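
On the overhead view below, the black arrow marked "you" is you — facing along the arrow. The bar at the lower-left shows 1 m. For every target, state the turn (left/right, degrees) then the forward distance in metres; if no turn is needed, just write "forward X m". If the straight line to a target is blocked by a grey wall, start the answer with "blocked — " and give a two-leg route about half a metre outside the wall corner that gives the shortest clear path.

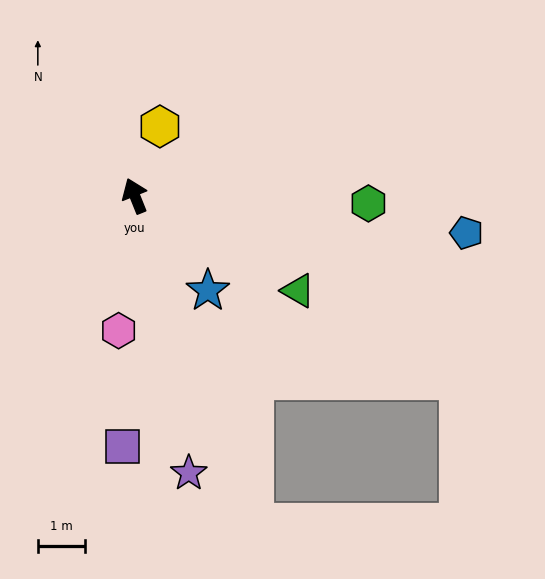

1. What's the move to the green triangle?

turn right 142°, forward 4.0 m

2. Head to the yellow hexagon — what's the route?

turn right 42°, forward 1.6 m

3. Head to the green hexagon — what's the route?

turn right 114°, forward 4.9 m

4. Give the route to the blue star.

turn right 164°, forward 2.5 m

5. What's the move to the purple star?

turn left 169°, forward 6.0 m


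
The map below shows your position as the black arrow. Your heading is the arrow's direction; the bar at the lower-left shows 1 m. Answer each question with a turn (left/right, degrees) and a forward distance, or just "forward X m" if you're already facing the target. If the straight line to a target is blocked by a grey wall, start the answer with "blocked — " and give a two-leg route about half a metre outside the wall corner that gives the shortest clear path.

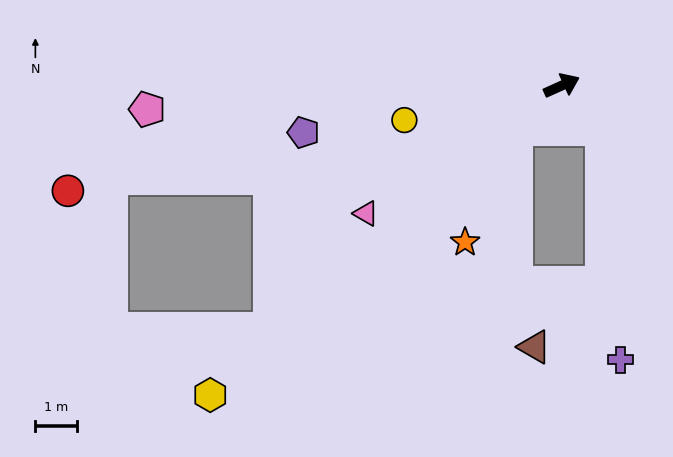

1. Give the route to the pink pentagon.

turn left 159°, forward 9.9 m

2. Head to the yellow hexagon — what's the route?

turn right 163°, forward 11.1 m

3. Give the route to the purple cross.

blocked — turn right 70°, forward 1.4 m, then turn right 40°, forward 5.5 m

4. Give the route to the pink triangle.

turn right 171°, forward 5.6 m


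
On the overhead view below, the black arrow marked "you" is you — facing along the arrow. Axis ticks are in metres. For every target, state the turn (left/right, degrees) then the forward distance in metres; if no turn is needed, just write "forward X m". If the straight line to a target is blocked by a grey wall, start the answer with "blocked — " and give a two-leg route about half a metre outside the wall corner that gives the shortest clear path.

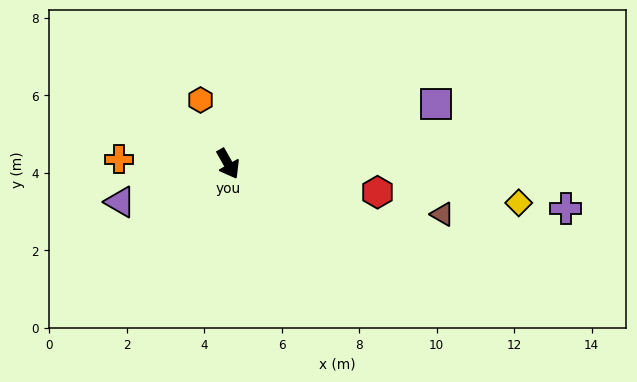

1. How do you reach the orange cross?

turn right 122°, forward 2.8 m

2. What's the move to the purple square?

turn left 76°, forward 5.6 m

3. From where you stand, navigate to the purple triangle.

turn right 100°, forward 3.0 m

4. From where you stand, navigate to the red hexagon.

turn left 50°, forward 3.9 m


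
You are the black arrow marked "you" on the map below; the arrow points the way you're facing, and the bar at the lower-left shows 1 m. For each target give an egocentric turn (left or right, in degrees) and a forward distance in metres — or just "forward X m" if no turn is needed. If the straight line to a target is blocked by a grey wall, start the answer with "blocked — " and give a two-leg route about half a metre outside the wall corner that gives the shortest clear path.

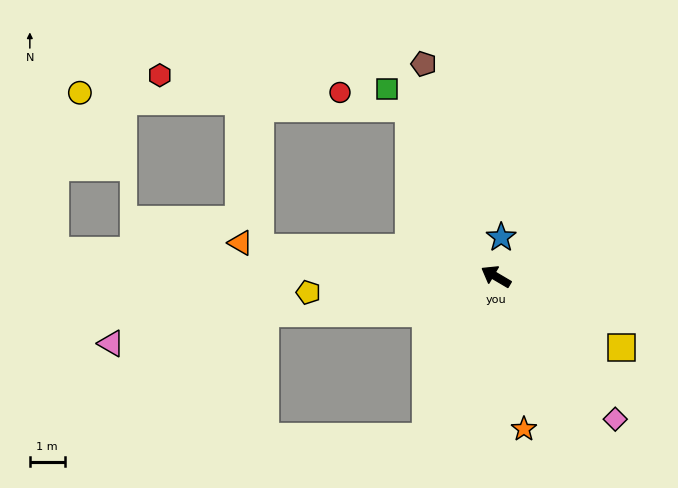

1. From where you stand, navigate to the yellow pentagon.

turn left 35°, forward 5.4 m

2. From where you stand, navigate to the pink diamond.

turn left 160°, forward 5.4 m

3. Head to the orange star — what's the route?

turn left 131°, forward 4.5 m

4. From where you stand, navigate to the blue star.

turn right 67°, forward 1.1 m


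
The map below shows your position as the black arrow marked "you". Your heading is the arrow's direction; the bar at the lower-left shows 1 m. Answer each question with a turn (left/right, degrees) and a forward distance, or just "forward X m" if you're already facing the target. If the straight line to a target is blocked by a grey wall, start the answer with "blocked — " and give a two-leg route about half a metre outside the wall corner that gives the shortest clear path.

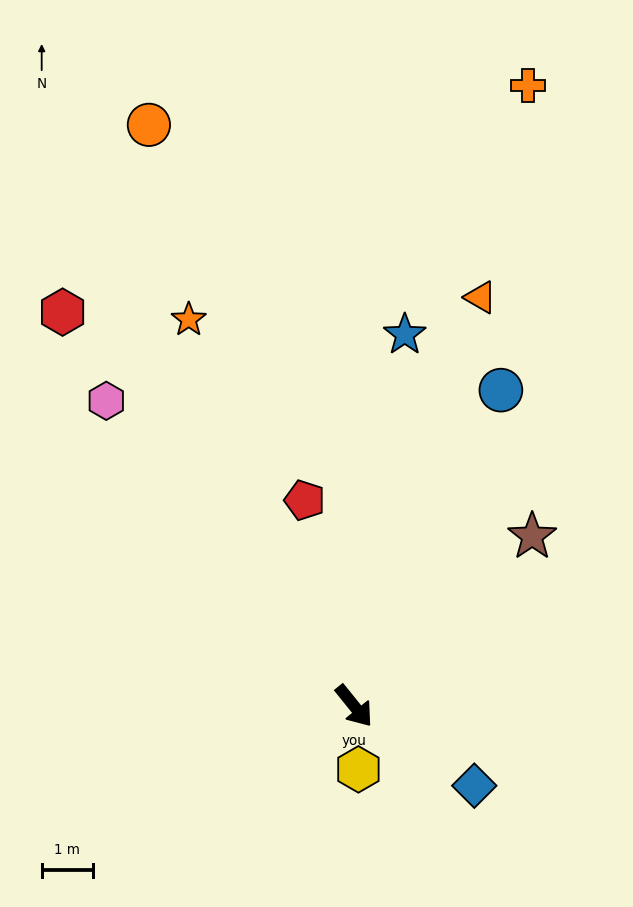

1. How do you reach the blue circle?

turn left 116°, forward 6.8 m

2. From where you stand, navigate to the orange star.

turn left 164°, forward 8.2 m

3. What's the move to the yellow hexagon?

turn right 35°, forward 1.2 m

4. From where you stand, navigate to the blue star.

turn left 133°, forward 7.3 m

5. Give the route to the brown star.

turn left 95°, forward 4.8 m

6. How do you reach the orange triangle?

turn left 124°, forward 8.3 m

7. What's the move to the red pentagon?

turn left 155°, forward 4.1 m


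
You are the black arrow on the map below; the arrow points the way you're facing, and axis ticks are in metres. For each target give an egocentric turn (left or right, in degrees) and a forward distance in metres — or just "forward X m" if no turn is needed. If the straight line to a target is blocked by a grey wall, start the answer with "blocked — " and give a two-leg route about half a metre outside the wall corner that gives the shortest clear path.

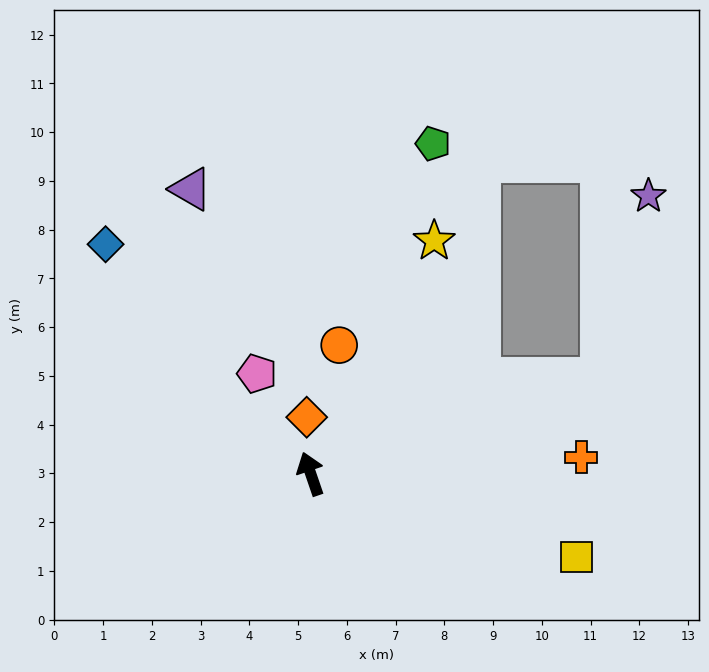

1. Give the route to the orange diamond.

turn right 15°, forward 1.2 m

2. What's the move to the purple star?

blocked — turn right 91°, forward 6.3 m, then turn left 57°, forward 3.9 m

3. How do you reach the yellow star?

turn right 47°, forward 5.4 m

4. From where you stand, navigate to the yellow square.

turn right 126°, forward 5.7 m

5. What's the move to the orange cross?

turn right 105°, forward 5.6 m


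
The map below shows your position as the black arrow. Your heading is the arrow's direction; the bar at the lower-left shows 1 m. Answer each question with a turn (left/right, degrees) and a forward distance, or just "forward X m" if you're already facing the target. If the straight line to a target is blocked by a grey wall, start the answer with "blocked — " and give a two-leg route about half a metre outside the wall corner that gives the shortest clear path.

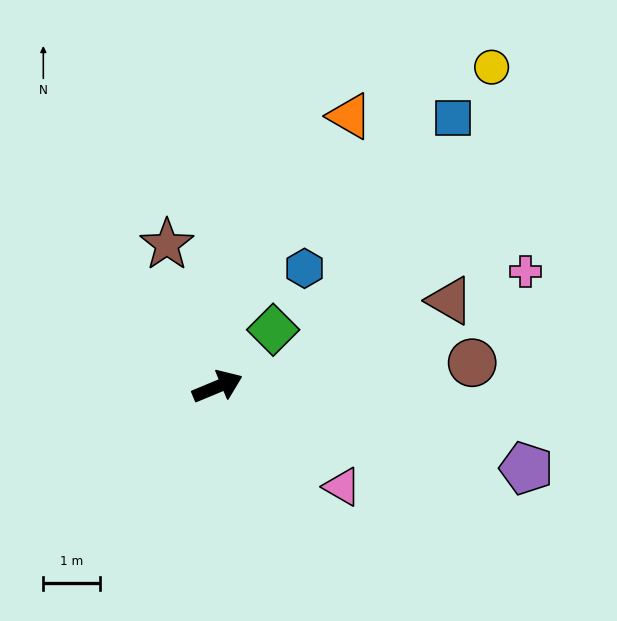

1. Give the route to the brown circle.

turn right 17°, forward 4.6 m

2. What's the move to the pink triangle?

turn right 61°, forward 2.8 m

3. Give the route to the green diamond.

turn left 23°, forward 1.4 m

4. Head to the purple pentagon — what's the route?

turn right 37°, forward 5.7 m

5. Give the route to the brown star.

turn left 87°, forward 2.7 m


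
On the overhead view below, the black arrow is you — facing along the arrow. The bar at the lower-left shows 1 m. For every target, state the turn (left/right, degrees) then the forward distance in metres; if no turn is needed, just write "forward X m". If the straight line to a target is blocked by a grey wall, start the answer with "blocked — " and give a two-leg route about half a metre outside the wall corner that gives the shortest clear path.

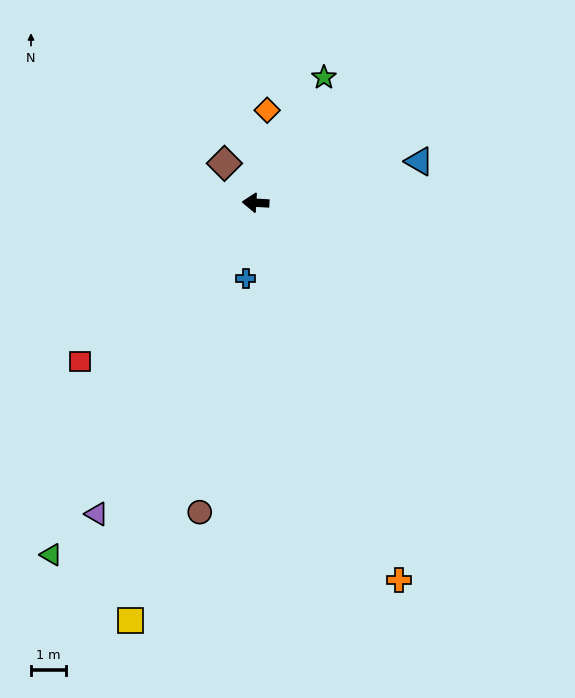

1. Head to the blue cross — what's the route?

turn left 86°, forward 2.2 m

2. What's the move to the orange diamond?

turn right 94°, forward 2.7 m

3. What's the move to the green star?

turn right 115°, forward 4.1 m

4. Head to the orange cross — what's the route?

turn left 114°, forward 11.7 m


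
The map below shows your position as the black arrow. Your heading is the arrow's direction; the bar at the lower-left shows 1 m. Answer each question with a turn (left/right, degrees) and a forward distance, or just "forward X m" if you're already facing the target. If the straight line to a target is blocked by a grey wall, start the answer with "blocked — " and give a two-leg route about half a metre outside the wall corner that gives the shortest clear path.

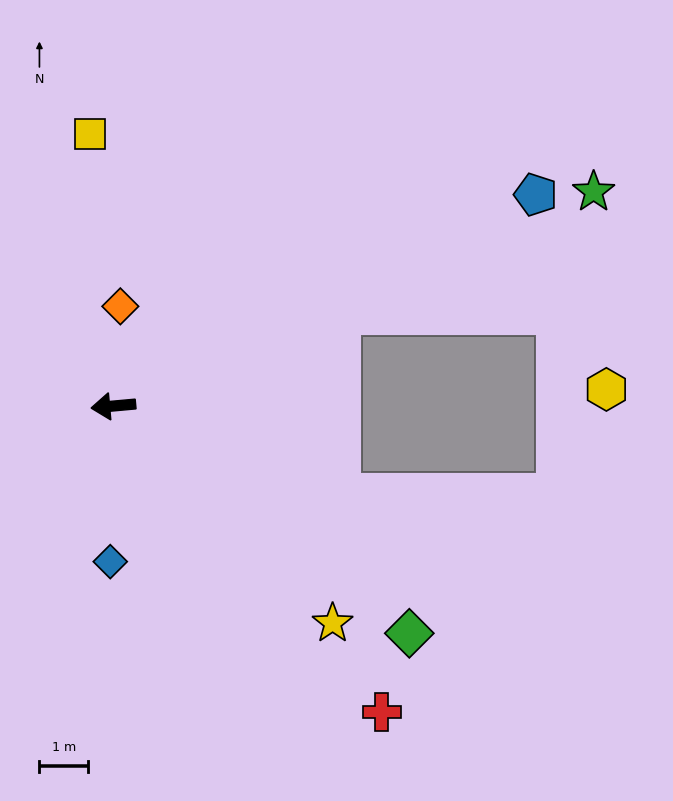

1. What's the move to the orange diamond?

turn right 99°, forward 2.0 m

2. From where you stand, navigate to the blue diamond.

turn left 84°, forward 3.2 m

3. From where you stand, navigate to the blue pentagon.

turn right 159°, forward 9.7 m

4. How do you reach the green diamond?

turn left 137°, forward 7.6 m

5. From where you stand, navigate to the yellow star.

turn left 130°, forward 6.3 m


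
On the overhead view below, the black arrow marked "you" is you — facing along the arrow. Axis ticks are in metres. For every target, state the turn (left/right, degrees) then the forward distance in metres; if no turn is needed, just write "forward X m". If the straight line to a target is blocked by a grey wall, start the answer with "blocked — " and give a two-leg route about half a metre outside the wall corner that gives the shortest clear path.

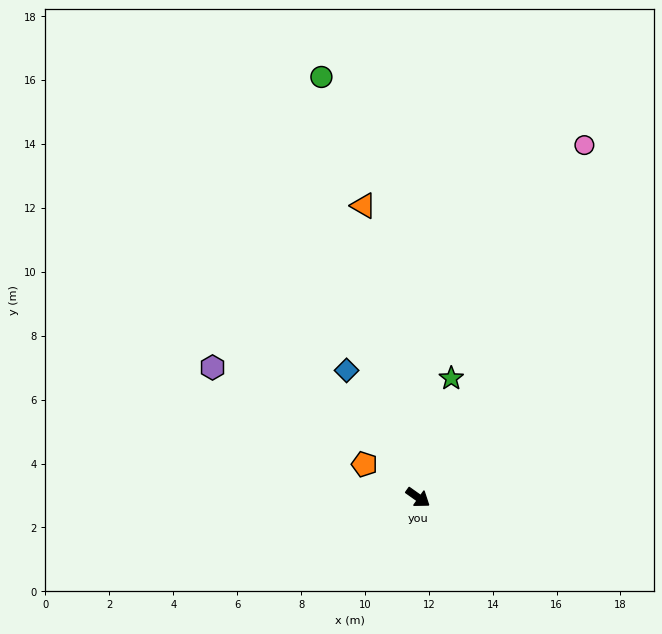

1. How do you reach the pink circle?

turn left 100°, forward 12.2 m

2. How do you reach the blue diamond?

turn left 155°, forward 4.6 m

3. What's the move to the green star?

turn left 110°, forward 3.9 m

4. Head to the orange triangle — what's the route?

turn left 136°, forward 9.3 m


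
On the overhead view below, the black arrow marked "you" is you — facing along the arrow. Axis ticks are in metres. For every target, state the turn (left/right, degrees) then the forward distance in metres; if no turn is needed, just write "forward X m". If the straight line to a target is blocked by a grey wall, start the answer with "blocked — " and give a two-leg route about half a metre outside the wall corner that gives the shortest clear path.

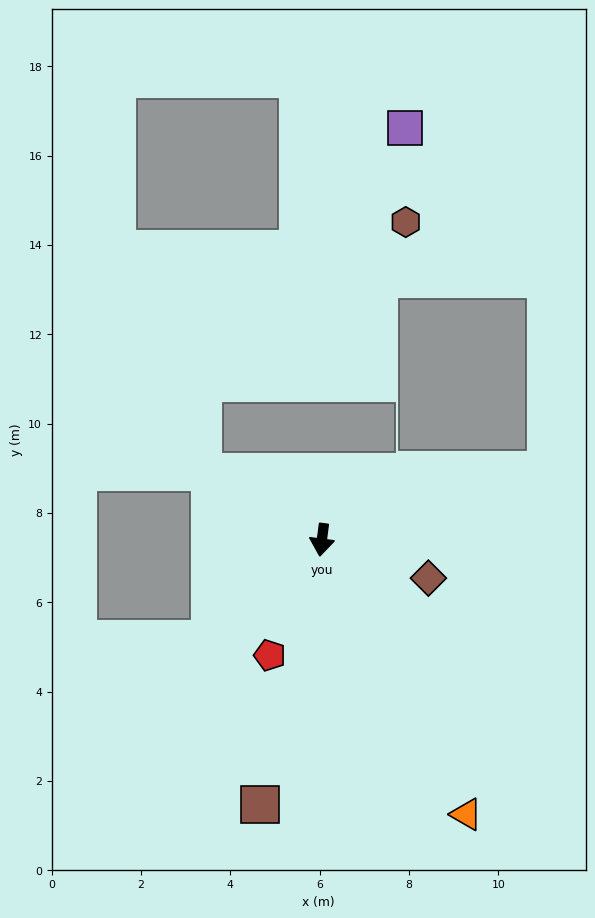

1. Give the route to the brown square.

turn right 6°, forward 6.1 m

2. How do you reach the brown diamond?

turn left 78°, forward 2.5 m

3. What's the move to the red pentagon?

turn right 17°, forward 2.8 m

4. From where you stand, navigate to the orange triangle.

turn left 35°, forward 6.9 m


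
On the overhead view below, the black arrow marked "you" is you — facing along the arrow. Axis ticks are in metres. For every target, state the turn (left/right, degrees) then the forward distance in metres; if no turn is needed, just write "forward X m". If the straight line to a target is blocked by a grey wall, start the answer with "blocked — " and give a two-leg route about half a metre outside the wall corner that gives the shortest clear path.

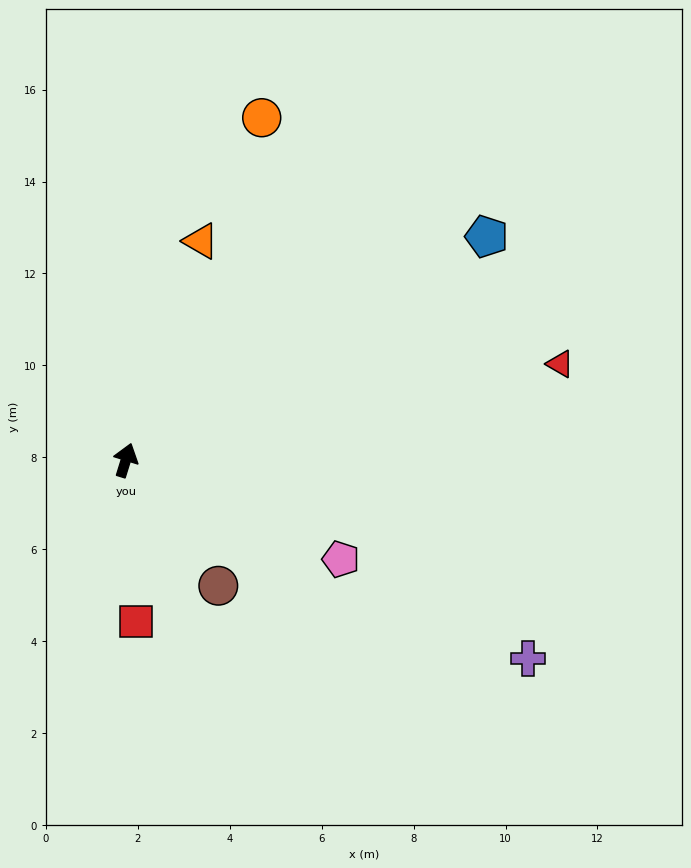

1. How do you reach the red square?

turn right 159°, forward 3.5 m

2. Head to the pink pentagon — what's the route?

turn right 98°, forward 5.2 m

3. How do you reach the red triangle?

turn right 60°, forward 9.7 m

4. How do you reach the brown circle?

turn right 126°, forward 3.4 m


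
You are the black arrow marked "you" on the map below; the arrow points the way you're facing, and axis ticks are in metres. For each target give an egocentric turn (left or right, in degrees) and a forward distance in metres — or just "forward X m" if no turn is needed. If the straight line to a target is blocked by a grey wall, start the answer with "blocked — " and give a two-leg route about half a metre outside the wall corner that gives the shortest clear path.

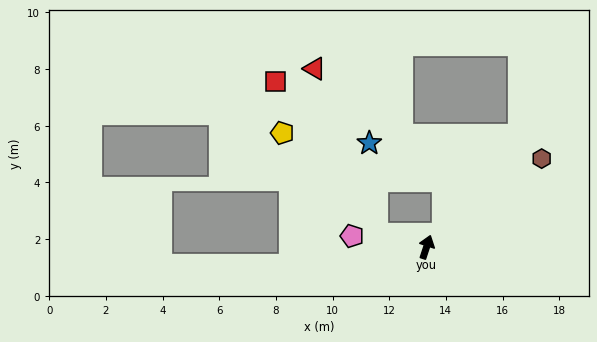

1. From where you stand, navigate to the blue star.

blocked — turn left 95°, forward 1.8 m, then turn right 73°, forward 3.2 m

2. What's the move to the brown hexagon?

turn right 34°, forward 5.1 m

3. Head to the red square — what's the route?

blocked — turn left 95°, forward 1.8 m, then turn right 43°, forward 6.5 m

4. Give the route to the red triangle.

blocked — turn left 95°, forward 1.8 m, then turn right 56°, forward 6.2 m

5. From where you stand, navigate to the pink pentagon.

turn left 100°, forward 2.7 m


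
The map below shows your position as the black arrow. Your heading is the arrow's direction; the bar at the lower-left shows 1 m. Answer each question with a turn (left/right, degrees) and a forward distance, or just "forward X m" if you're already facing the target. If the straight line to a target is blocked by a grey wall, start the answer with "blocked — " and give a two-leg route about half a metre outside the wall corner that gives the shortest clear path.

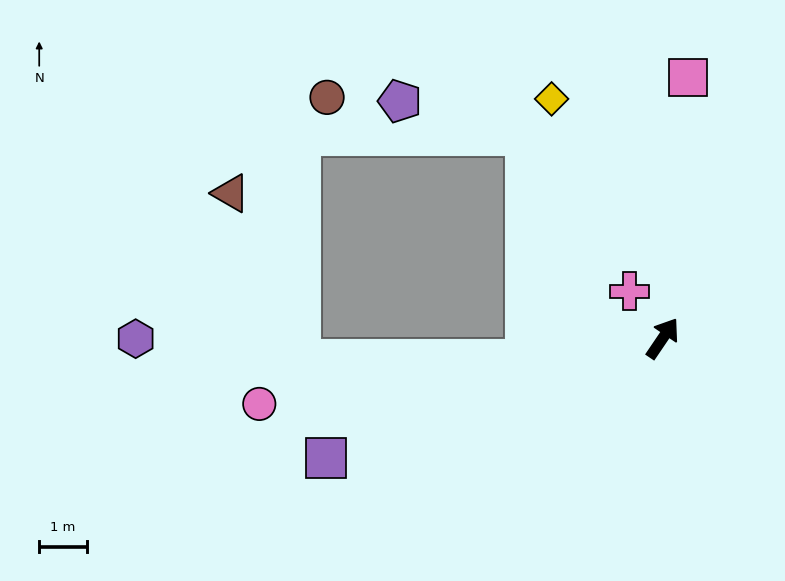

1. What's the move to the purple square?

turn left 144°, forward 7.5 m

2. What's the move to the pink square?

turn left 29°, forward 5.5 m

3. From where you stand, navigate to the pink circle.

turn left 133°, forward 8.5 m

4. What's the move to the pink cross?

turn left 69°, forward 1.2 m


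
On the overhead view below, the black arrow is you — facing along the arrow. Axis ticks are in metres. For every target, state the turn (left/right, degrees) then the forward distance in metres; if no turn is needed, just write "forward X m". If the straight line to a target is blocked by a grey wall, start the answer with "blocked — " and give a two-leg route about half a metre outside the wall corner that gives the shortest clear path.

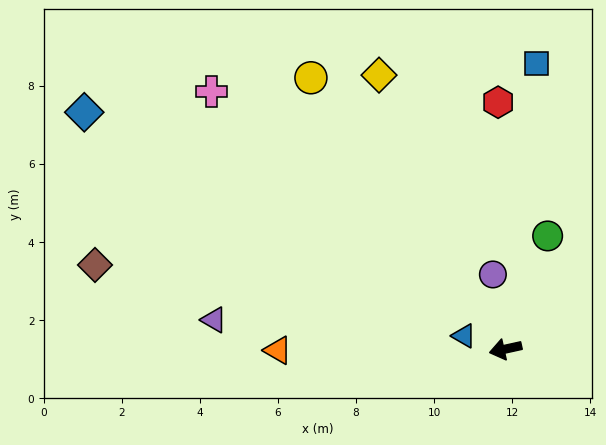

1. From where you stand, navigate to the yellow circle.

turn right 67°, forward 8.5 m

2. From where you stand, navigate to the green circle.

turn right 123°, forward 3.1 m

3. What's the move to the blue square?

turn right 109°, forward 7.4 m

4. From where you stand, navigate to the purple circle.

turn right 93°, forward 1.9 m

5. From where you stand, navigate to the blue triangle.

turn right 30°, forward 1.1 m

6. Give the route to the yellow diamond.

turn right 78°, forward 7.7 m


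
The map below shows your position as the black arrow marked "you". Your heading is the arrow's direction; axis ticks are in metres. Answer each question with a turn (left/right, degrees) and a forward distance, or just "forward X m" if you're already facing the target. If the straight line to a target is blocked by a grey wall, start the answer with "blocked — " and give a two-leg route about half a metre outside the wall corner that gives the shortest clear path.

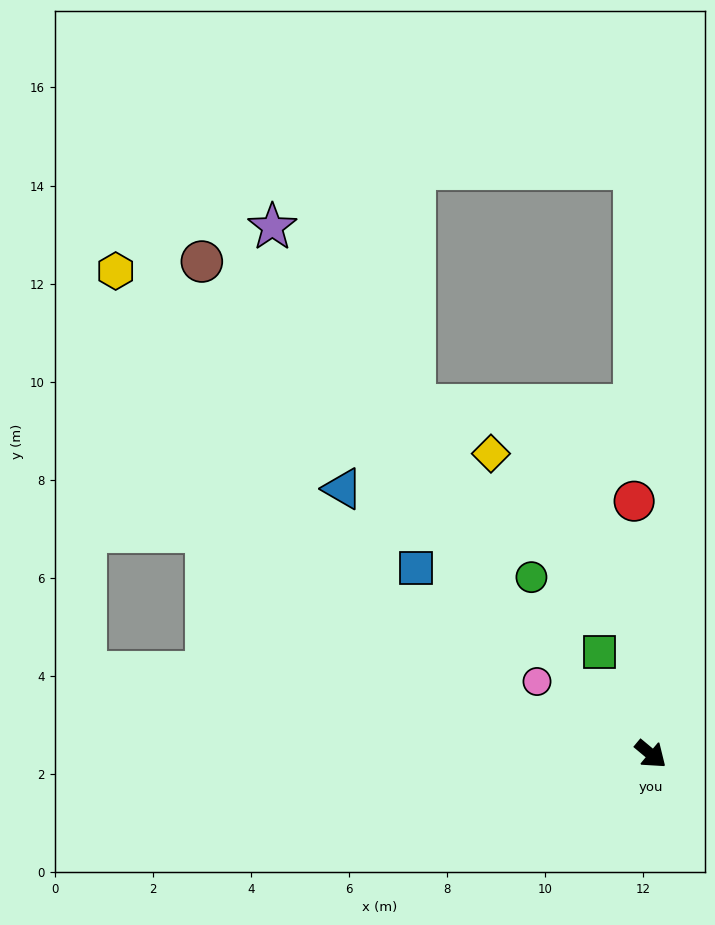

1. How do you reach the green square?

turn left 156°, forward 2.3 m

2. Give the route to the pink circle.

turn right 173°, forward 2.8 m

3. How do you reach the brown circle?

turn left 172°, forward 13.6 m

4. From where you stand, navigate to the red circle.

turn left 134°, forward 5.2 m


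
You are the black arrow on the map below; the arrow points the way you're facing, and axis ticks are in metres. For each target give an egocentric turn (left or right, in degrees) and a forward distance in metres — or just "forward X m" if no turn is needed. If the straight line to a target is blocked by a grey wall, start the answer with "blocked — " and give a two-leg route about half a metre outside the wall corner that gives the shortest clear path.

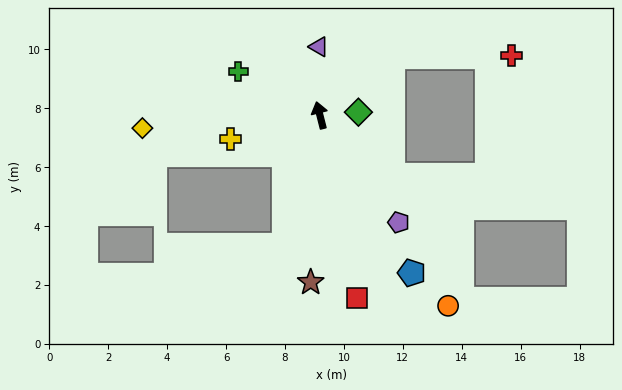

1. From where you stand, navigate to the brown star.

turn left 163°, forward 5.7 m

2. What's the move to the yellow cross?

turn left 91°, forward 3.1 m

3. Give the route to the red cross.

blocked — turn right 66°, forward 3.2 m, then turn right 37°, forward 4.0 m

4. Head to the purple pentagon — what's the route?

turn right 158°, forward 4.5 m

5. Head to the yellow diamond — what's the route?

turn left 80°, forward 6.0 m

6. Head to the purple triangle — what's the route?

turn right 13°, forward 2.3 m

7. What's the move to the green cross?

turn left 48°, forward 3.1 m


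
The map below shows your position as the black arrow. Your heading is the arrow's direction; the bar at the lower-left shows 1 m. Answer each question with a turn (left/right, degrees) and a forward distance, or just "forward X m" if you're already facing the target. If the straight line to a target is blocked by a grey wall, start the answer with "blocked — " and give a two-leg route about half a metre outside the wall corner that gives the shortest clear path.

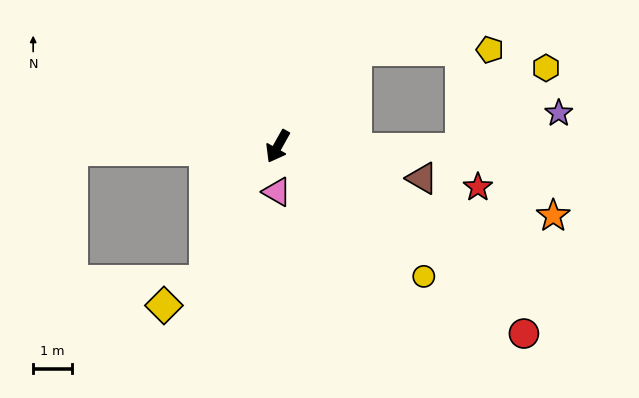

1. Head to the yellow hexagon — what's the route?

blocked — turn left 118°, forward 4.8 m, then turn left 45°, forward 3.1 m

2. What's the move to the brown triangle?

turn left 107°, forward 3.9 m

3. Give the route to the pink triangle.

turn left 28°, forward 1.2 m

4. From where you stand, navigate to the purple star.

blocked — turn left 118°, forward 4.8 m, then turn left 21°, forward 2.7 m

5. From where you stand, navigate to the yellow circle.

turn left 78°, forward 5.1 m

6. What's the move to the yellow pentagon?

blocked — turn left 170°, forward 3.2 m, then turn right 51°, forward 3.5 m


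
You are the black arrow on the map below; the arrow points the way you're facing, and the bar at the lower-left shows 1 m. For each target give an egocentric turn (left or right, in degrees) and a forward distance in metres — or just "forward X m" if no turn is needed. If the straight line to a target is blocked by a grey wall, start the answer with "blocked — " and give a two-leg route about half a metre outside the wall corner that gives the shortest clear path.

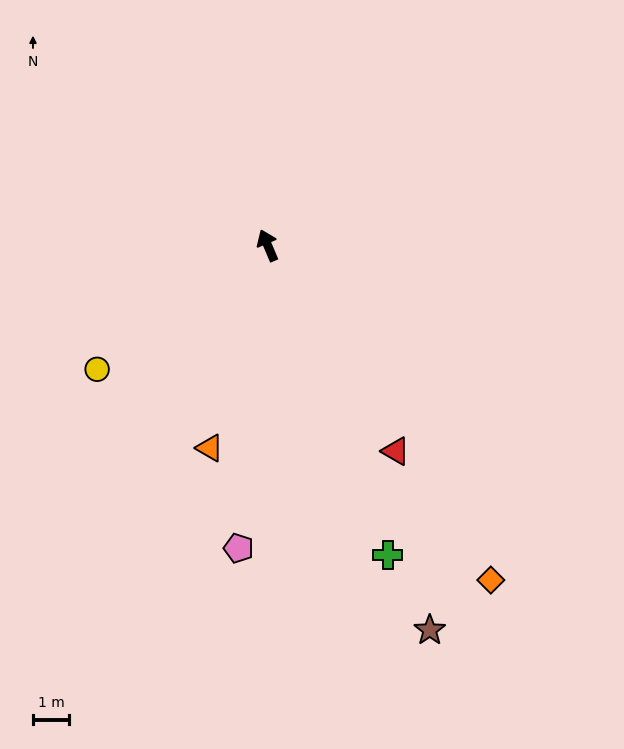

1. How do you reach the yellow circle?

turn left 103°, forward 5.8 m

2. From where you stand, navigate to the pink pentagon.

turn left 152°, forward 8.4 m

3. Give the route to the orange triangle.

turn left 141°, forward 5.8 m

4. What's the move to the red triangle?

turn right 171°, forward 6.7 m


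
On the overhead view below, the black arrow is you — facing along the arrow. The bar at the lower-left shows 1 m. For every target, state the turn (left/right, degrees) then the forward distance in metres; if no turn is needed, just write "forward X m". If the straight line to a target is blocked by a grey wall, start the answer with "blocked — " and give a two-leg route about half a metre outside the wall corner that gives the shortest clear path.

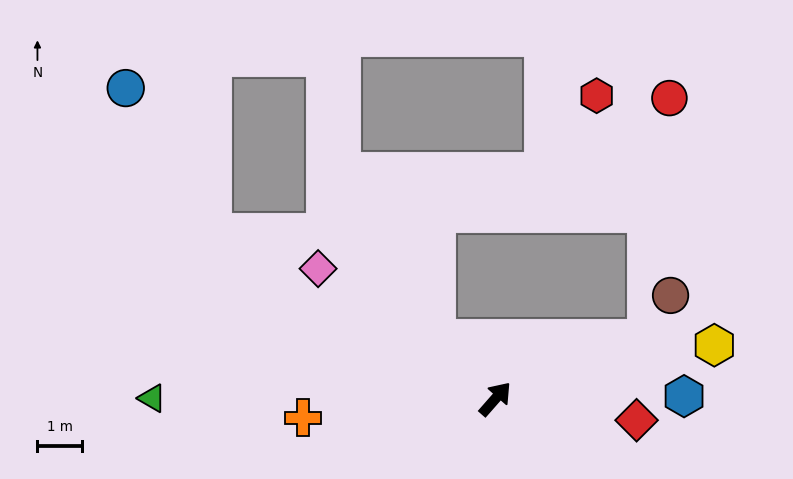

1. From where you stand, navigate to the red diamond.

turn right 57°, forward 3.2 m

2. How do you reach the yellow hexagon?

turn right 35°, forward 5.1 m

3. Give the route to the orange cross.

turn left 137°, forward 4.4 m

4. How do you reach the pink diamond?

turn left 95°, forward 5.0 m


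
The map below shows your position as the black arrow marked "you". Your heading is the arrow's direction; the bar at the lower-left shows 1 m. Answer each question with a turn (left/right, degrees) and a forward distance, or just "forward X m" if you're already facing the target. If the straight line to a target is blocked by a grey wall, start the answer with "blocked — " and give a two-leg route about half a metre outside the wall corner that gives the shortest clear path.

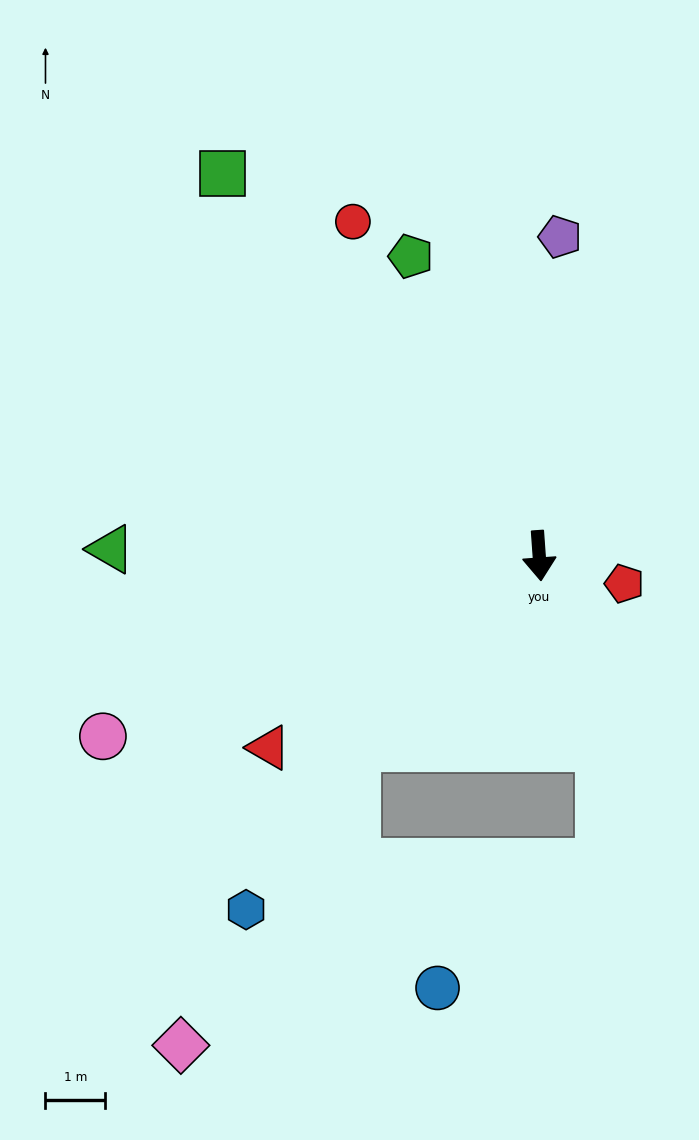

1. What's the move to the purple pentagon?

turn left 172°, forward 5.4 m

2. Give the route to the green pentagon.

turn right 161°, forward 5.5 m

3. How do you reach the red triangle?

turn right 59°, forward 5.6 m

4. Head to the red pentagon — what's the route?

turn left 68°, forward 1.5 m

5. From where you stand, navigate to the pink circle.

turn right 72°, forward 7.9 m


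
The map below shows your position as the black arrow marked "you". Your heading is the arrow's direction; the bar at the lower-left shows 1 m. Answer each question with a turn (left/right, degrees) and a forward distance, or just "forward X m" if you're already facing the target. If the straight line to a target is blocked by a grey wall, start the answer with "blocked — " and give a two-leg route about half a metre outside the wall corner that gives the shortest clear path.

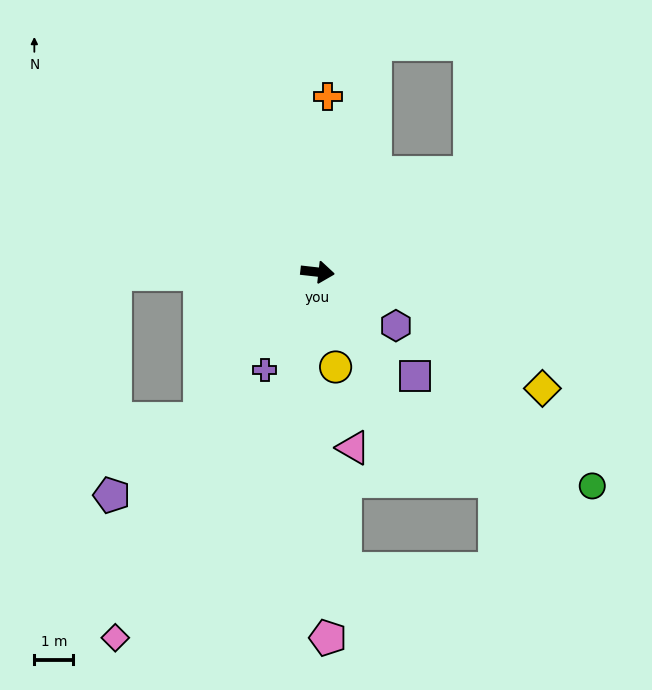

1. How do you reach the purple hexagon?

turn right 28°, forward 2.4 m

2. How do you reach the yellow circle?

turn right 73°, forward 2.5 m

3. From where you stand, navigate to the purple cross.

turn right 112°, forward 2.9 m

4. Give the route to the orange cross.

turn left 93°, forward 4.5 m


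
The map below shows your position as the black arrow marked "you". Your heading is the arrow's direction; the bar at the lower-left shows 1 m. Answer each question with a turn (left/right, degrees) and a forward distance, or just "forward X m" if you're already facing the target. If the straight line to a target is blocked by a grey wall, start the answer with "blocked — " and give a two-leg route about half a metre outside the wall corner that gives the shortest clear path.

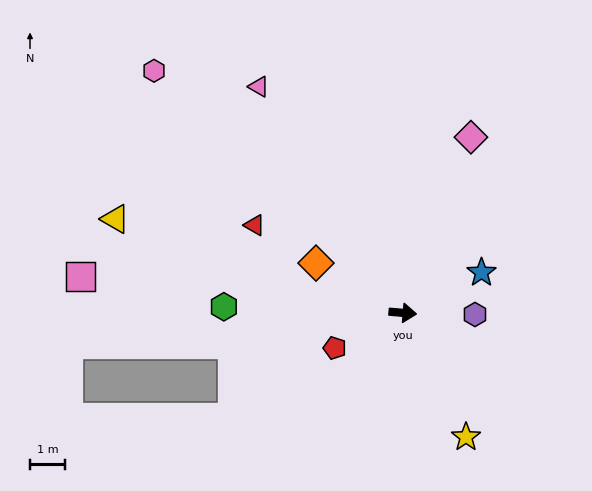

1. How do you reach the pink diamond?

turn left 74°, forward 5.4 m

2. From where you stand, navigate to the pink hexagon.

turn left 141°, forward 9.9 m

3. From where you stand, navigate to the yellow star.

turn right 58°, forward 4.0 m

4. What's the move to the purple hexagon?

turn left 4°, forward 2.1 m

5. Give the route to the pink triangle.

turn left 127°, forward 7.6 m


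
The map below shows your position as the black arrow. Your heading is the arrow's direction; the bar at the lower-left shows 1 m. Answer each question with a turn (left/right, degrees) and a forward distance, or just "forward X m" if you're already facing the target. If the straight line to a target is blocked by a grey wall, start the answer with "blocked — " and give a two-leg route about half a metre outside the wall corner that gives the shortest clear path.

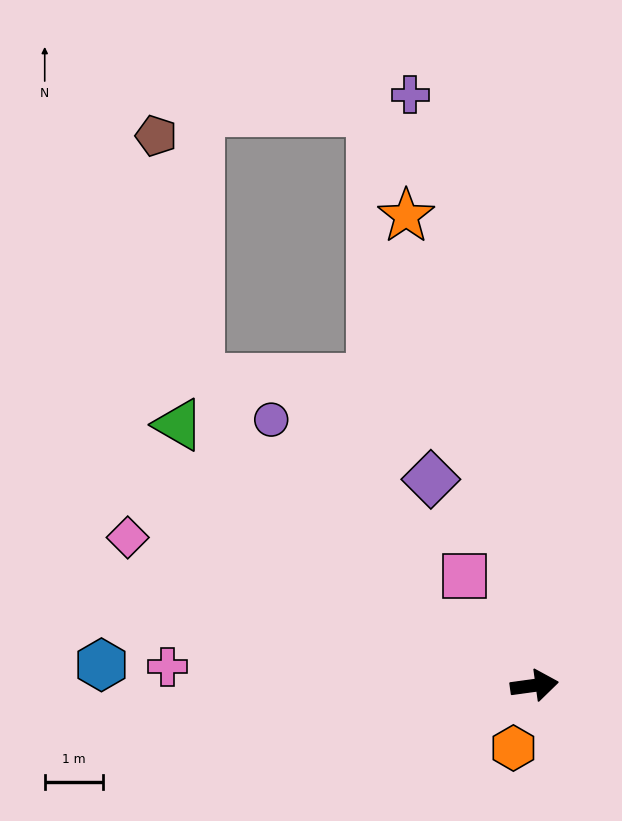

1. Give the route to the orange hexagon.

turn right 116°, forward 1.1 m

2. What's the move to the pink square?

turn left 115°, forward 2.2 m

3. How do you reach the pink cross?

turn left 169°, forward 6.3 m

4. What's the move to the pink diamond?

turn left 152°, forward 7.4 m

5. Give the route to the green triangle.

turn left 136°, forward 7.6 m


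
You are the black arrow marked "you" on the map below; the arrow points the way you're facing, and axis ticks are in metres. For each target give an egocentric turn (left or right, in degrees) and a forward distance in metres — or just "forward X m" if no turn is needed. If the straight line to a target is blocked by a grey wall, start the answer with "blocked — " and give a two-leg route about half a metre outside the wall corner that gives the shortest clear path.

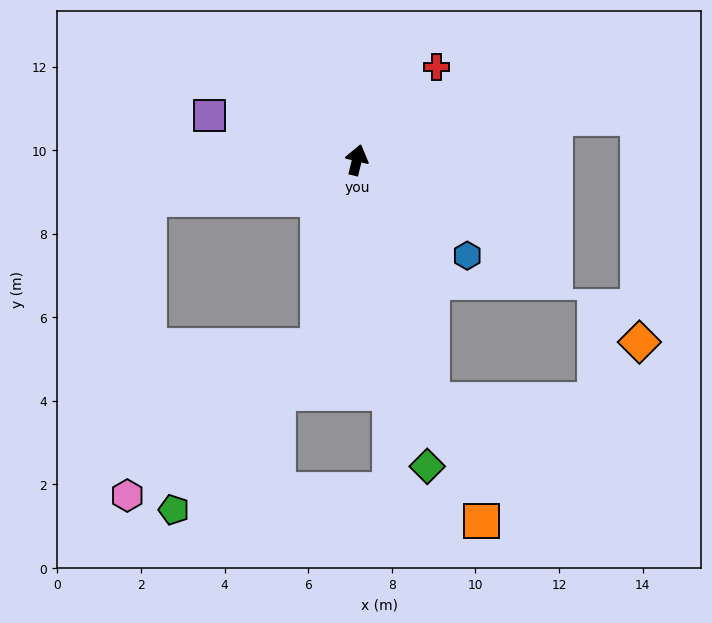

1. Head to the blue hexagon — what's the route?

turn right 117°, forward 3.5 m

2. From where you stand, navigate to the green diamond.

turn right 153°, forward 7.5 m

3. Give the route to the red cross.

turn right 27°, forward 2.9 m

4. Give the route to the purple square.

turn left 87°, forward 3.7 m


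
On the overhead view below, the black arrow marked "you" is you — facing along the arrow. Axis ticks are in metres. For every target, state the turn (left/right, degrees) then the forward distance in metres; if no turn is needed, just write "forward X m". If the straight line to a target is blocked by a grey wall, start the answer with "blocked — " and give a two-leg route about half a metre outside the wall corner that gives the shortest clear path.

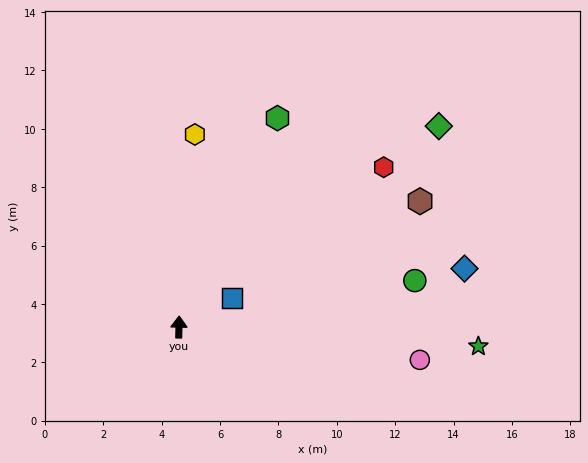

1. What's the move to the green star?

turn right 92°, forward 10.3 m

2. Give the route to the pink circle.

turn right 97°, forward 8.3 m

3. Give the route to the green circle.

turn right 78°, forward 8.2 m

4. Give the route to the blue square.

turn right 60°, forward 2.1 m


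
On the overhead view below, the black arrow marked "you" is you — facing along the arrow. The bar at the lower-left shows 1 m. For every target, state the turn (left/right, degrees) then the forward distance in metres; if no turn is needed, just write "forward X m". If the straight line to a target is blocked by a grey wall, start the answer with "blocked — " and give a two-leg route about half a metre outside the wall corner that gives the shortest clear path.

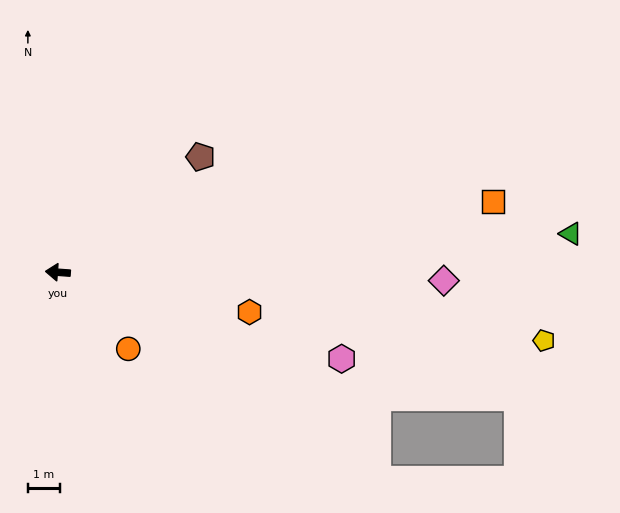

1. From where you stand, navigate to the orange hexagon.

turn left 172°, forward 6.2 m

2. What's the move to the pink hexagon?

turn left 167°, forward 9.3 m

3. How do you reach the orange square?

turn right 167°, forward 13.9 m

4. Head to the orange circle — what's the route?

turn left 137°, forward 3.3 m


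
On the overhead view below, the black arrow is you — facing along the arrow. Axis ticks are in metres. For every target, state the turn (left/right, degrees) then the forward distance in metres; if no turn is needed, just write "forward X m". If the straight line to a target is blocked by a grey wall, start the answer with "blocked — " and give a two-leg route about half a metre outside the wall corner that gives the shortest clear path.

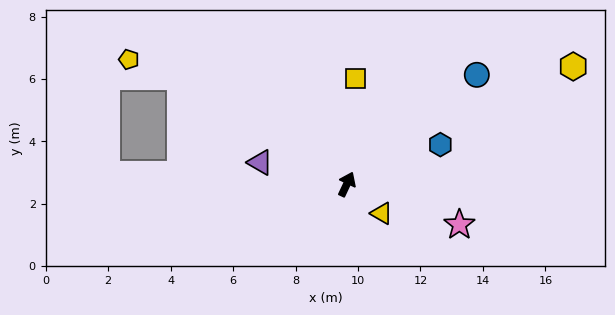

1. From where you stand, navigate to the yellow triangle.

turn right 105°, forward 1.5 m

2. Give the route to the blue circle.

turn right 25°, forward 5.4 m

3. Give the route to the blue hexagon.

turn right 42°, forward 3.3 m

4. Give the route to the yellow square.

turn left 20°, forward 3.4 m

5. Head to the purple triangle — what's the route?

turn left 101°, forward 2.9 m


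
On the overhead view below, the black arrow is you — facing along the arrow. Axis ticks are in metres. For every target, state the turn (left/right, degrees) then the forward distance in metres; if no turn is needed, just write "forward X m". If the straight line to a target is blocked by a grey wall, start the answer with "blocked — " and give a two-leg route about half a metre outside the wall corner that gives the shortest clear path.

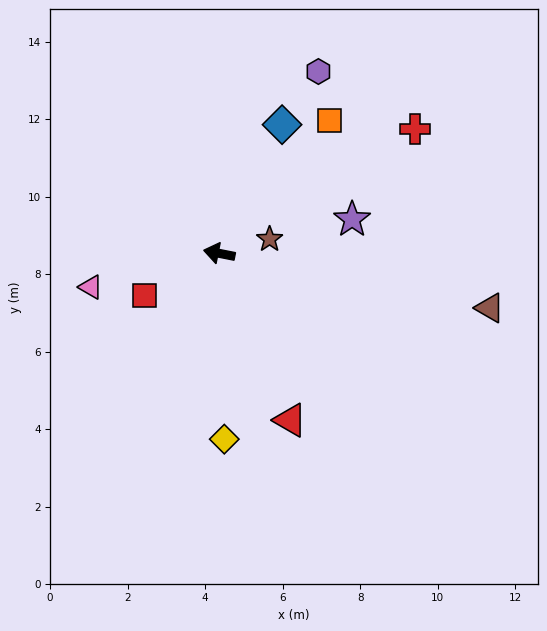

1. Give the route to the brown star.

turn right 153°, forward 1.3 m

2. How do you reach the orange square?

turn right 118°, forward 4.5 m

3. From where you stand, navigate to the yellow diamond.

turn left 103°, forward 4.8 m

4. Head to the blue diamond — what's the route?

turn right 105°, forward 3.7 m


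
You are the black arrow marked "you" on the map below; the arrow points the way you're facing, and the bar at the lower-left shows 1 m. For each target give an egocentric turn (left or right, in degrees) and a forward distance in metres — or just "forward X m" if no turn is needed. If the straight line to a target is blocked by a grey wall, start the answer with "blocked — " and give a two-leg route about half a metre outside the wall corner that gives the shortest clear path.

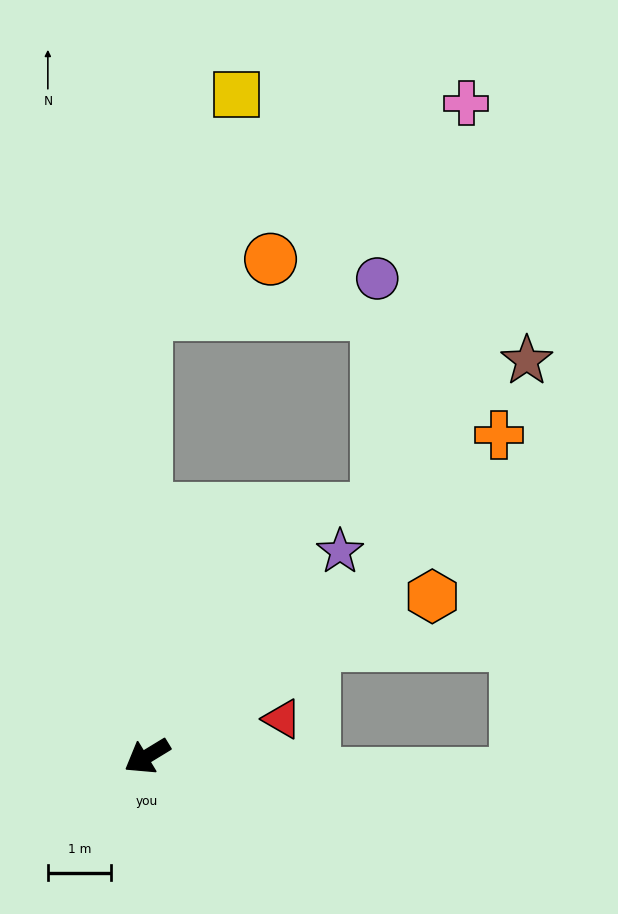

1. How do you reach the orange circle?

blocked — turn right 121°, forward 7.0 m, then turn right 67°, forward 2.2 m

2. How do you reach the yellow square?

blocked — turn right 121°, forward 7.0 m, then turn right 23°, forward 3.7 m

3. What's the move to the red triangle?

turn left 164°, forward 2.2 m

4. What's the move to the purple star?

turn right 165°, forward 4.4 m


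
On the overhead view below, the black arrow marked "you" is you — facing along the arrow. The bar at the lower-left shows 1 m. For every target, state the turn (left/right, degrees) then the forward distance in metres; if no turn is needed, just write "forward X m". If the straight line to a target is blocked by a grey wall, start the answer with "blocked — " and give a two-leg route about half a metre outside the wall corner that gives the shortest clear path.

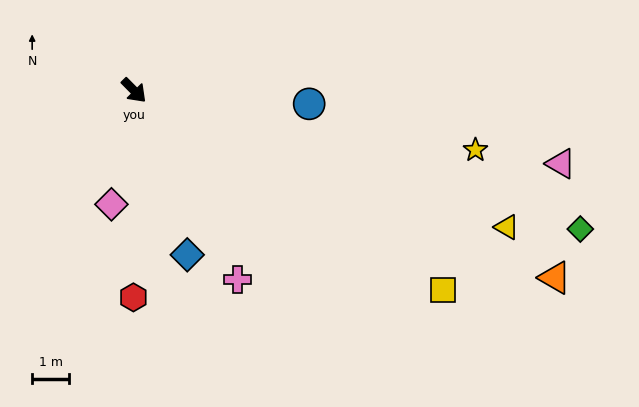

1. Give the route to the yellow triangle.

turn left 25°, forward 10.7 m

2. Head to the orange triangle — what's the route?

turn left 21°, forward 12.5 m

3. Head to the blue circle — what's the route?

turn left 41°, forward 4.7 m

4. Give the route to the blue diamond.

turn right 27°, forward 4.7 m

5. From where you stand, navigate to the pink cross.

turn right 16°, forward 5.8 m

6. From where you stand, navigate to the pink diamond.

turn right 56°, forward 3.1 m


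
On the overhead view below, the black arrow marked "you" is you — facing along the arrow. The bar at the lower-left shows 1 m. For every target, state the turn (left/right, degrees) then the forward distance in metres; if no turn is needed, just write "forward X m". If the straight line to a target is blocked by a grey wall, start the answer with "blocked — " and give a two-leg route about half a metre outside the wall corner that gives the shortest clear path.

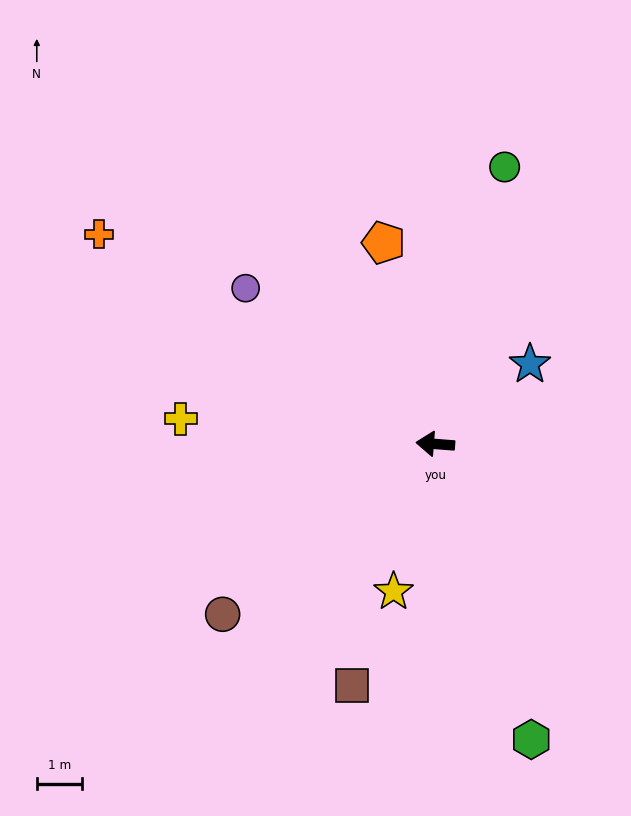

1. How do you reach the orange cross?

turn right 28°, forward 8.7 m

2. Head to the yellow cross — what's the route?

forward 5.6 m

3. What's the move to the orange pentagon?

turn right 71°, forward 4.6 m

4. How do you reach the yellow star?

turn left 79°, forward 3.4 m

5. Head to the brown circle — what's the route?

turn left 43°, forward 6.0 m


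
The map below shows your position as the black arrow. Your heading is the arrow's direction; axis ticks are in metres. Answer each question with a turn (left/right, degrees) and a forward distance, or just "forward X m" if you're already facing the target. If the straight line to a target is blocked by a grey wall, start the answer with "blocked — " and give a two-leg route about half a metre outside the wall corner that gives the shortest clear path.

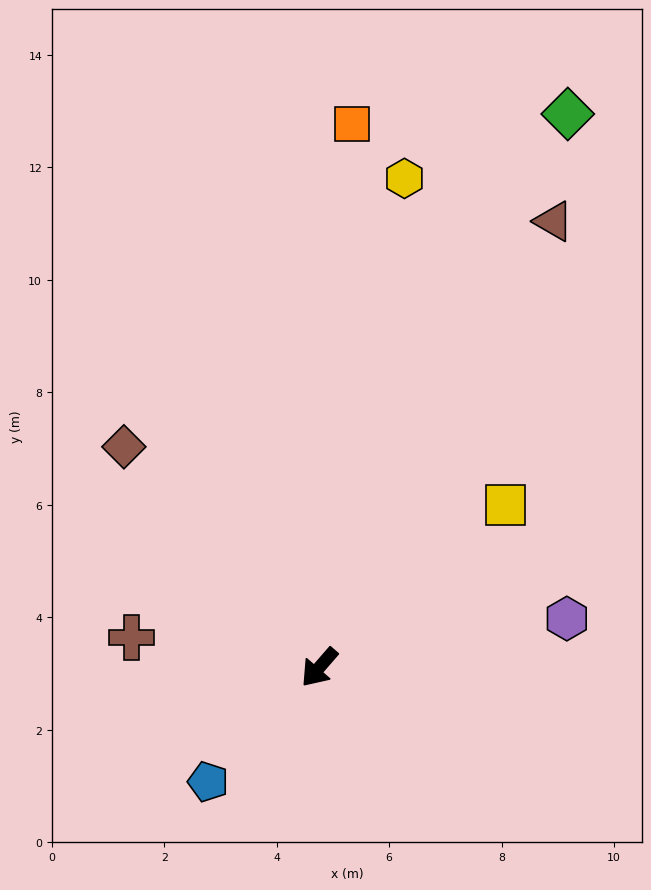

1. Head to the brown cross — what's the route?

turn right 58°, forward 3.4 m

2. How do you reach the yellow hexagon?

turn right 149°, forward 8.8 m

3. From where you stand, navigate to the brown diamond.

turn right 97°, forward 5.2 m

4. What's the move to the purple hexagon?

turn left 142°, forward 4.5 m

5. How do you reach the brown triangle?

turn right 167°, forward 9.0 m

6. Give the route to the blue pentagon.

turn right 3°, forward 2.8 m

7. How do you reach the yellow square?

turn left 172°, forward 4.4 m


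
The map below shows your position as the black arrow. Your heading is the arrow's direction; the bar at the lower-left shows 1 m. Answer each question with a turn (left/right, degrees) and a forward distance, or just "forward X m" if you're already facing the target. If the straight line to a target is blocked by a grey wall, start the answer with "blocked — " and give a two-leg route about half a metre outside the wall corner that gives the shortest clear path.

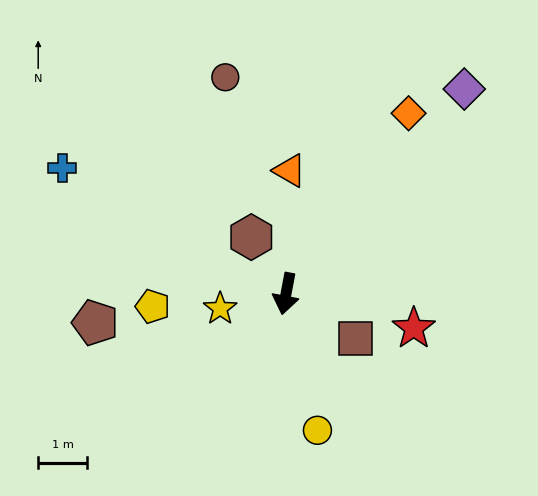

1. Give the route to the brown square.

turn left 68°, forward 1.7 m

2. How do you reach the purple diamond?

turn left 150°, forward 5.6 m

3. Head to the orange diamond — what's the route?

turn left 157°, forward 4.5 m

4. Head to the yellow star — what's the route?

turn right 67°, forward 1.4 m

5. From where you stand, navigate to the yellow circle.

turn left 24°, forward 2.9 m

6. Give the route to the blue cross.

turn right 109°, forward 5.3 m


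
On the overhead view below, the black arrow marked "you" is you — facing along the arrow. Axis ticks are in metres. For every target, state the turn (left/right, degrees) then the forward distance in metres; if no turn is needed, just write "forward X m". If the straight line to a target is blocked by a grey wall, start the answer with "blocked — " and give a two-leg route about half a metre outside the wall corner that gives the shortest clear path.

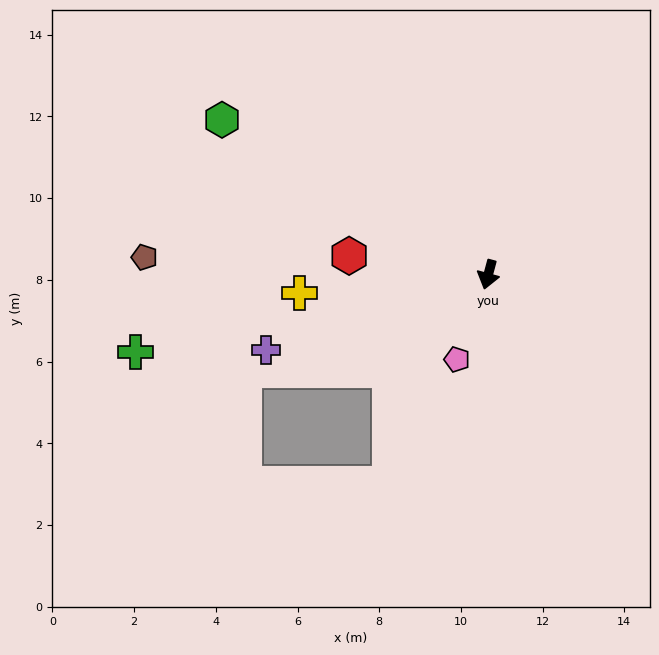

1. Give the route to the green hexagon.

turn right 105°, forward 7.5 m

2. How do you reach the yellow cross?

turn right 69°, forward 4.6 m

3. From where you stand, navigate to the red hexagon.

turn right 83°, forward 3.4 m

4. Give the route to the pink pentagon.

turn right 5°, forward 2.2 m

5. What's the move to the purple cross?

turn right 56°, forward 5.7 m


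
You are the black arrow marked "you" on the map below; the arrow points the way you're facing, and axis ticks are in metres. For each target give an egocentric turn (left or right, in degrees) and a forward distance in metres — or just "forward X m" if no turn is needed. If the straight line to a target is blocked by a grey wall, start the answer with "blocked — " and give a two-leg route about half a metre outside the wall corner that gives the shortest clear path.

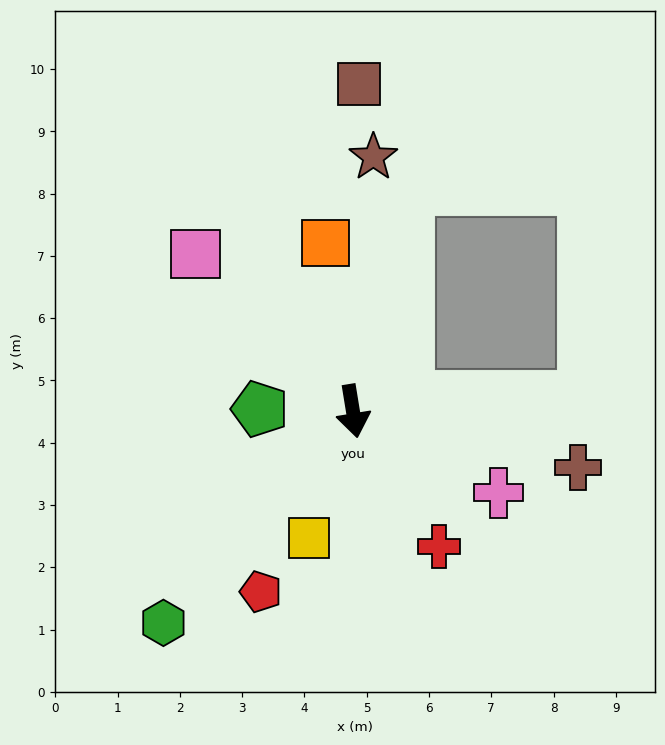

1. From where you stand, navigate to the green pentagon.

turn right 101°, forward 1.5 m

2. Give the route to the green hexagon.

turn right 51°, forward 4.6 m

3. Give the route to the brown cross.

turn left 67°, forward 3.7 m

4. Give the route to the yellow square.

turn right 28°, forward 2.2 m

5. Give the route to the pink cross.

turn left 51°, forward 2.7 m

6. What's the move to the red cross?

turn left 23°, forward 2.6 m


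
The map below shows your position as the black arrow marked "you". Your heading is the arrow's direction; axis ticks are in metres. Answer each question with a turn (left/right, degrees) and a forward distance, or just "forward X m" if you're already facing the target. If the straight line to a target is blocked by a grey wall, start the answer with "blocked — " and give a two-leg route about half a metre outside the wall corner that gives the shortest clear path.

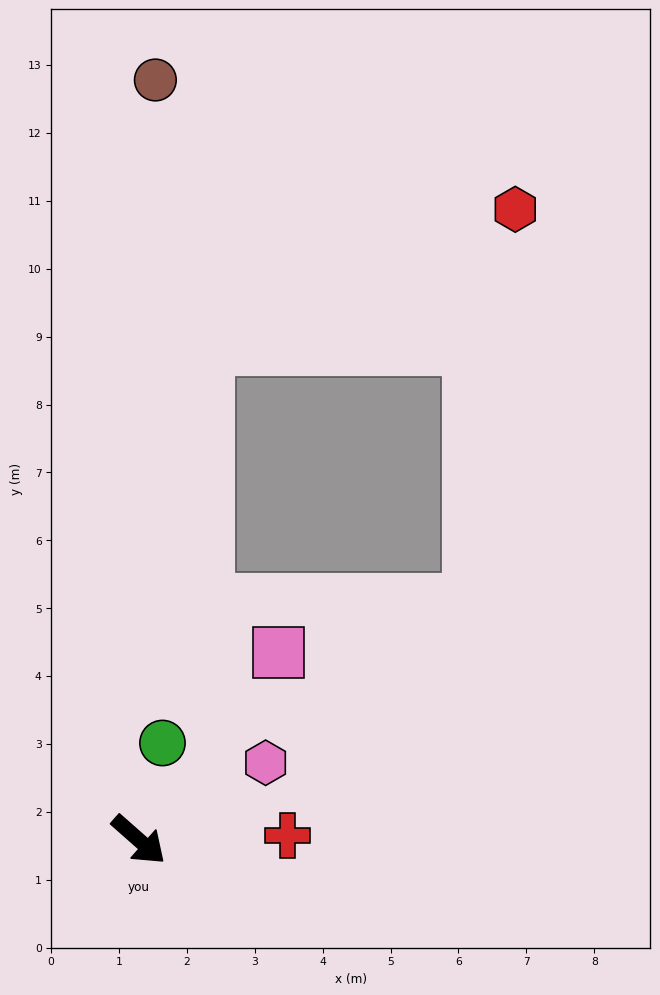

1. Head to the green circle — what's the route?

turn left 118°, forward 1.5 m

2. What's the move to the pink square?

turn left 95°, forward 3.4 m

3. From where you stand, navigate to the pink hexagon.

turn left 73°, forward 2.2 m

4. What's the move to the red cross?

turn left 43°, forward 2.2 m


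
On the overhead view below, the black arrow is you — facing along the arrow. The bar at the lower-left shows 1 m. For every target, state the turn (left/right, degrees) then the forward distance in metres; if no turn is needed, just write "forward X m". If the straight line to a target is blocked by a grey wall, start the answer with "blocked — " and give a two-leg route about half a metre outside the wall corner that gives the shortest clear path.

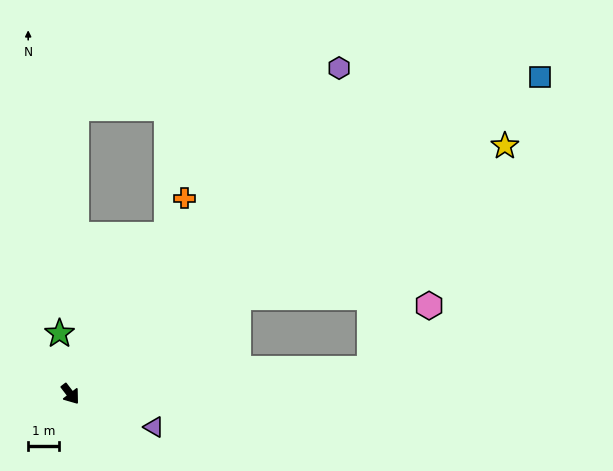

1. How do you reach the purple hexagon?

turn left 103°, forward 13.7 m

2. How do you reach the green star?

turn left 153°, forward 2.0 m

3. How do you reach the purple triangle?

turn left 31°, forward 2.9 m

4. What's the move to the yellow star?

turn left 82°, forward 16.2 m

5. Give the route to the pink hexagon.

blocked — turn left 57°, forward 9.7 m, then turn left 42°, forward 2.8 m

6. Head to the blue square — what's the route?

turn left 87°, forward 18.4 m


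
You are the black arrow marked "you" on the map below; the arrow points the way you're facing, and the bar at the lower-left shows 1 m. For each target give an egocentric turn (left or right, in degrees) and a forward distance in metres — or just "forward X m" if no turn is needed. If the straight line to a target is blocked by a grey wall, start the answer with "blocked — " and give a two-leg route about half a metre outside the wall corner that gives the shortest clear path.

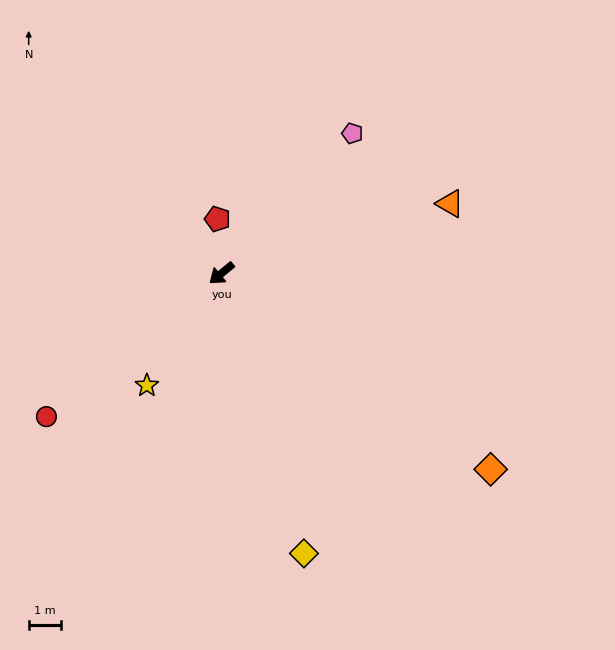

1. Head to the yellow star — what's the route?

turn left 17°, forward 4.1 m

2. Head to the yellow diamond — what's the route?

turn left 67°, forward 8.9 m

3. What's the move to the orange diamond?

turn left 104°, forward 10.2 m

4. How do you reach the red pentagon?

turn right 125°, forward 1.7 m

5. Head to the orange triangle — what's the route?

turn left 157°, forward 7.3 m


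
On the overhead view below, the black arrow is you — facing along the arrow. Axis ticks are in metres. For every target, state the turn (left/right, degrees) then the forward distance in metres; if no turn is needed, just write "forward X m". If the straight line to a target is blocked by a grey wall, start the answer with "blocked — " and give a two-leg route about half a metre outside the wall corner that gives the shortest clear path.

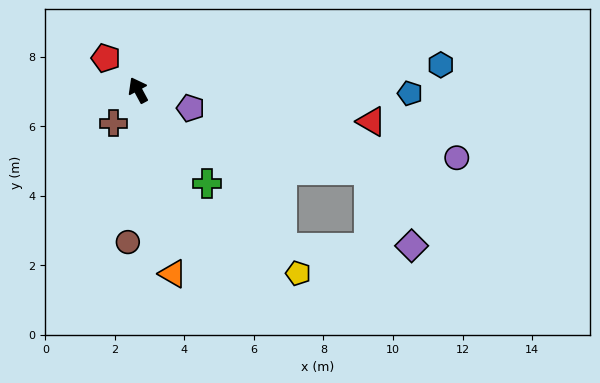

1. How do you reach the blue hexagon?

turn right 113°, forward 8.7 m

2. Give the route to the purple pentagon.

turn right 137°, forward 1.6 m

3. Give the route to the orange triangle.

turn left 162°, forward 5.4 m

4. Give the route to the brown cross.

turn left 115°, forward 1.2 m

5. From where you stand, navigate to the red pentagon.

turn left 17°, forward 1.3 m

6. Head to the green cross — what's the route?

turn right 172°, forward 3.3 m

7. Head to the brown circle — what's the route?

turn left 148°, forward 4.4 m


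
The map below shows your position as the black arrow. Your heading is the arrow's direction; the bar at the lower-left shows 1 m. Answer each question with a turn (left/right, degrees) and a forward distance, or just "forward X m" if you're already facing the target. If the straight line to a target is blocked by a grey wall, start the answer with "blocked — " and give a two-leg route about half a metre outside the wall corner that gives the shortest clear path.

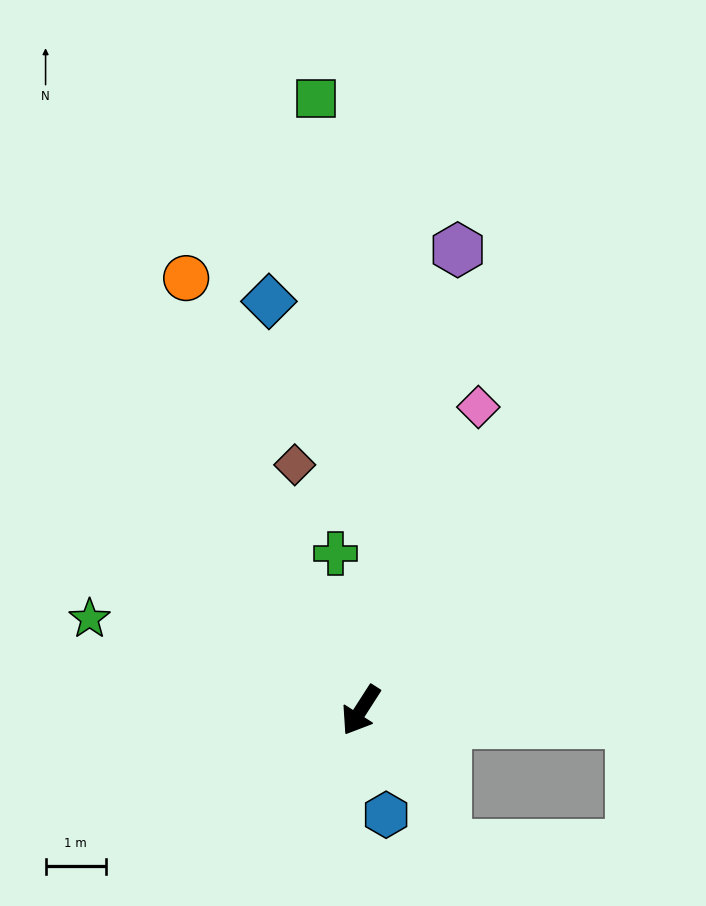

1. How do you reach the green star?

turn right 76°, forward 4.7 m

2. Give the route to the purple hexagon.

turn right 159°, forward 7.8 m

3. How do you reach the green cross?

turn right 138°, forward 2.6 m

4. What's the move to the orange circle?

turn right 125°, forward 7.7 m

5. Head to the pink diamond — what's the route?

turn right 168°, forward 5.4 m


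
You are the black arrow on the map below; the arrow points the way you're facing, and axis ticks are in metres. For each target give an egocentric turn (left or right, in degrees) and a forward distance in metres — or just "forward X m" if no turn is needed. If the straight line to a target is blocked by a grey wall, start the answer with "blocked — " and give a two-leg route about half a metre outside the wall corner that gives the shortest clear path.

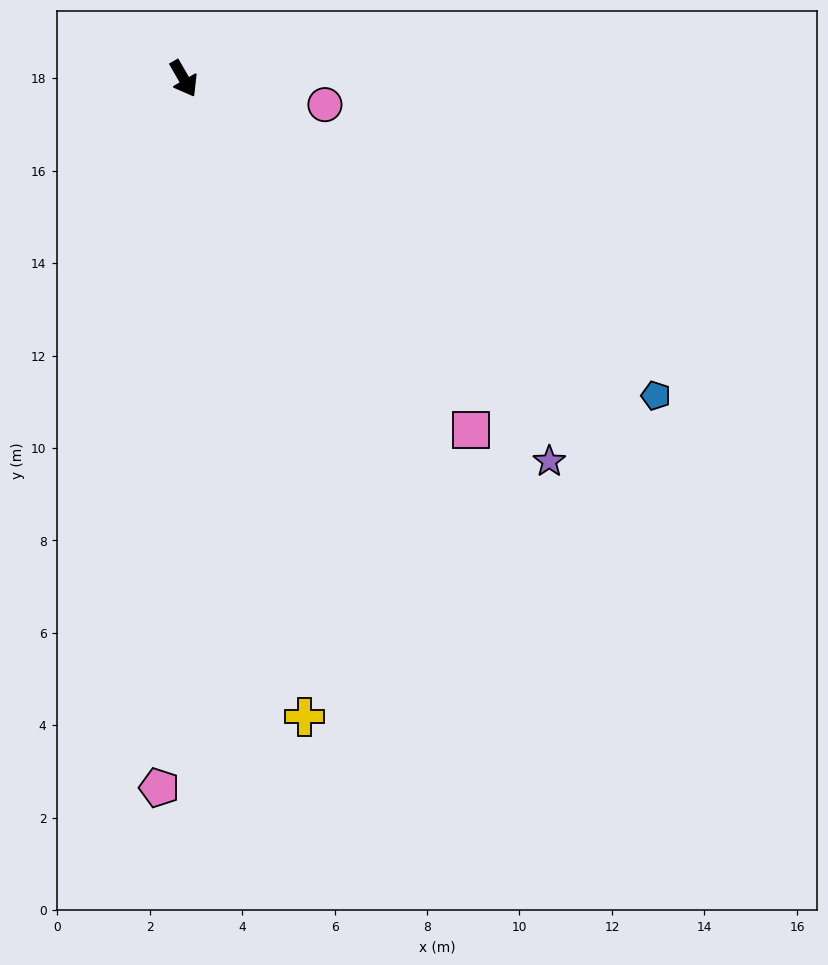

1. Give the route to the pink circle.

turn left 50°, forward 3.1 m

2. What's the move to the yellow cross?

turn right 19°, forward 14.0 m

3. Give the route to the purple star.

turn left 14°, forward 11.4 m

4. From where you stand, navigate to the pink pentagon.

turn right 32°, forward 15.3 m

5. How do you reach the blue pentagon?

turn left 26°, forward 12.3 m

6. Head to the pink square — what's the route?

turn left 9°, forward 9.8 m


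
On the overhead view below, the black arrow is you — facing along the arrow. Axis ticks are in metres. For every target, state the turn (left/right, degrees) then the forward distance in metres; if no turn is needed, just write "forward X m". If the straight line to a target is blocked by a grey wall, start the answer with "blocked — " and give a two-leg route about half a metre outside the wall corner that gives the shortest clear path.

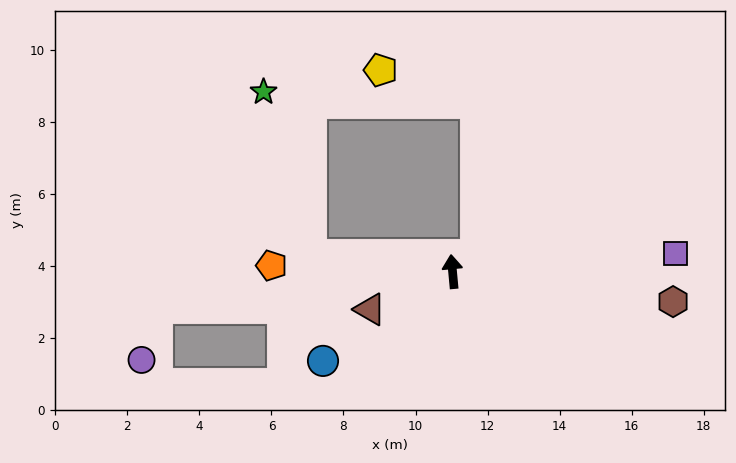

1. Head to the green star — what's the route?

blocked — turn left 78°, forward 3.9 m, then turn right 67°, forward 4.7 m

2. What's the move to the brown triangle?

turn left 109°, forward 2.5 m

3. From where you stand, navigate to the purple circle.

blocked — turn left 92°, forward 8.3 m, then turn left 66°, forward 1.5 m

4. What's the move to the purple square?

turn right 91°, forward 6.2 m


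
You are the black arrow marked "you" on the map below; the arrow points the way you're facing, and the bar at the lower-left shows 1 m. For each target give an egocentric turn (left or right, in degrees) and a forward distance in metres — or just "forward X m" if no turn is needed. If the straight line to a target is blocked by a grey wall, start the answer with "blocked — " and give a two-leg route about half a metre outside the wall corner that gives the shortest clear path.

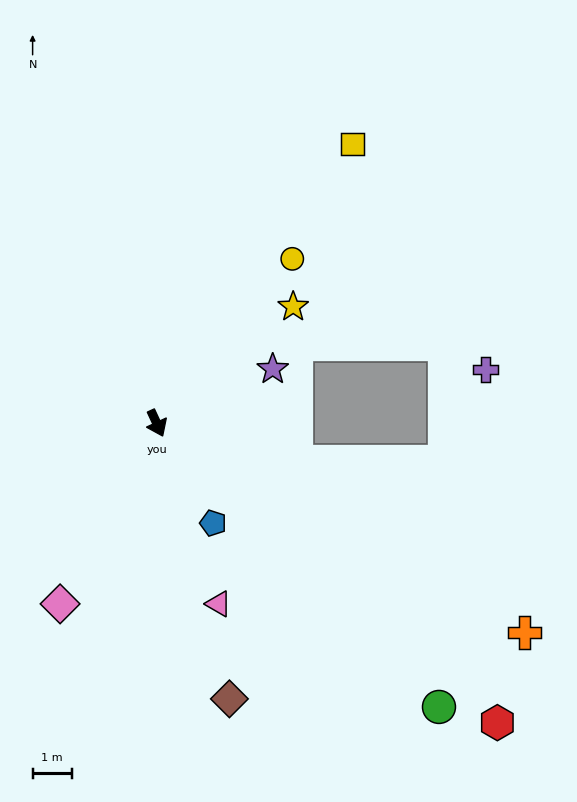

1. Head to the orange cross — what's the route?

turn left 36°, forward 10.7 m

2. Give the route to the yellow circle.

turn left 116°, forward 5.4 m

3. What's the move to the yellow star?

turn left 106°, forward 4.6 m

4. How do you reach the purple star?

turn left 90°, forward 3.3 m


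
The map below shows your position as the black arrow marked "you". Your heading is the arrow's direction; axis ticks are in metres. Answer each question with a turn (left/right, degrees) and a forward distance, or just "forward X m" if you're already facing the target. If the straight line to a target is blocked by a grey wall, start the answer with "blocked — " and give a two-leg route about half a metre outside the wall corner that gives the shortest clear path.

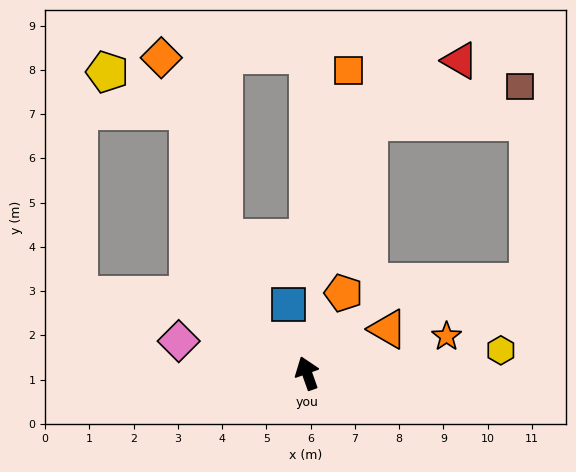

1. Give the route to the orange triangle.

turn right 81°, forward 2.1 m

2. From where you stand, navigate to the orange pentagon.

turn right 44°, forward 2.0 m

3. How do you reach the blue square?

turn right 4°, forward 1.6 m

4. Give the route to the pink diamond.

turn left 56°, forward 3.0 m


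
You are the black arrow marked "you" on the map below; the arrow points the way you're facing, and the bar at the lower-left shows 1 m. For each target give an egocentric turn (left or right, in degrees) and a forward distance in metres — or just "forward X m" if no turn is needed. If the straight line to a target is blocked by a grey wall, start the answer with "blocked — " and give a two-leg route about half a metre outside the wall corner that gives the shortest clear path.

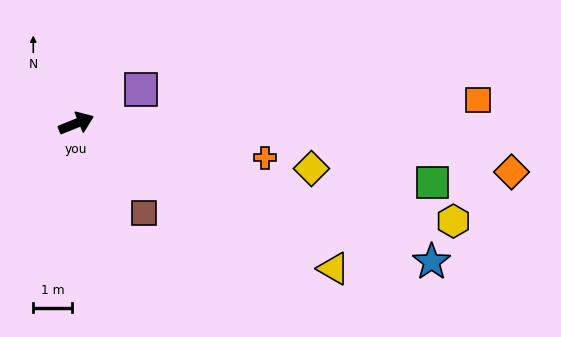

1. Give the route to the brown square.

turn right 75°, forward 2.9 m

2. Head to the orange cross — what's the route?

turn right 32°, forward 4.9 m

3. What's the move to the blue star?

turn right 43°, forward 9.8 m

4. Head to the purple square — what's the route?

turn left 5°, forward 1.9 m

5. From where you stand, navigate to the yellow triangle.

turn right 51°, forward 7.6 m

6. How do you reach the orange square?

turn right 19°, forward 10.3 m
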